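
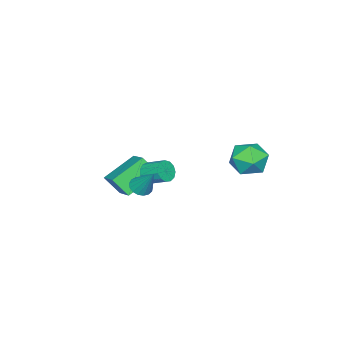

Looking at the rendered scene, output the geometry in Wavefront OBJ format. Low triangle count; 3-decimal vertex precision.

v -2.961 3.373 -4.179
v -2.36 3.207 -3.345
v -3.78 1.933 -3.875
v -3.179 1.767 -3.041
v -3.876 2.54 -3.035
v -3.37 3.431 -3.223
v -2.77 1.709 -3.997
v -2.264 2.6 -4.185
v -2.242 2.179 -3.233
v -2.926 2.693 -2.638
v -3.214 2.447 -4.582
v -3.898 2.961 -3.987
v 1.27 -2.44 -4.206
v -0.214 -1.806 -3.344
v 1.072 -1.718 -5.078
v -0.412 -1.083 -4.216
v 2.092 -1.417 -3.544
v 0.608 -0.782 -2.682
v 1.894 -0.694 -4.416
v 0.41 -0.06 -3.554
v 1.102 -0.137 -3.199
v 1.489 -0.345 -2.805
v 1.504 0.589 -2.327
v 1.118 0.797 -2.721
v 1.668 -0.22 -3.055
v 1.684 0.714 -2.577
v 1.668 -0.069 -3.351
v 1.684 0.866 -2.873
v 1.489 0.061 -3.599
v 1.504 0.995 -3.121
v 1.186 0.128 -3.72
v 1.202 1.062 -3.241
v 0.857 0.11 -3.675
v 0.873 1.045 -3.197
v 0.606 0.014 -3.48
v 0.621 0.949 -3.002
v 0.512 -0.13 -3.195
v 0.528 0.805 -2.717
v 0.606 -0.276 -2.912
v 0.621 0.659 -2.434
v 0.857 -0.379 -2.72
v 0.873 0.556 -2.241
v 1.186 -0.404 -2.68
v 1.202 0.53 -2.202
v 3.043 0.718 -2.655
v 3.337 0.305 -2.441
v 3.317 1.542 -1.445
v 3.514 0.445 -2.576
v 3.584 0.647 -2.729
v 3.529 0.866 -2.866
v 3.363 1.05 -2.954
v 3.124 1.158 -2.974
v 2.867 1.166 -2.921
v 2.649 1.07 -2.807
v 2.522 0.894 -2.658
v 2.515 0.678 -2.508
v 2.628 0.47 -2.393
v 2.837 0.319 -2.337
v 3.092 0.26 -2.354
f 1 12 6
f 1 6 2
f 1 2 8
f 1 8 11
f 1 11 12
f 2 6 10
f 6 12 5
f 12 11 3
f 11 8 7
f 8 2 9
f 4 10 5
f 4 5 3
f 4 3 7
f 4 7 9
f 4 9 10
f 5 10 6
f 3 5 12
f 7 3 11
f 9 7 8
f 10 9 2
f 14 16 13
f 17 14 13
f 13 16 15
f 15 17 13
f 14 20 16
f 18 14 17
f 18 20 14
f 16 20 15
f 19 17 15
f 15 20 19
f 19 18 17
f 20 18 19
f 22 21 25
f 22 25 23
f 23 25 26
f 23 26 24
f 25 21 27
f 25 27 26
f 26 27 28
f 26 28 24
f 27 21 29
f 27 29 28
f 28 29 30
f 28 30 24
f 29 21 31
f 29 31 30
f 30 31 32
f 30 32 24
f 31 21 33
f 31 33 32
f 32 33 34
f 32 34 24
f 33 21 35
f 33 35 34
f 34 35 36
f 34 36 24
f 35 21 37
f 35 37 36
f 36 37 38
f 36 38 24
f 37 21 39
f 37 39 38
f 38 39 40
f 38 40 24
f 39 21 41
f 39 41 40
f 40 41 42
f 40 42 24
f 41 21 43
f 41 43 42
f 42 43 44
f 42 44 24
f 43 21 22
f 43 22 44
f 44 22 23
f 44 23 24
f 46 45 48
f 46 48 47
f 48 45 49
f 48 49 47
f 49 45 50
f 49 50 47
f 50 45 51
f 50 51 47
f 51 45 52
f 51 52 47
f 52 45 53
f 52 53 47
f 53 45 54
f 53 54 47
f 54 45 55
f 54 55 47
f 55 45 56
f 55 56 47
f 56 45 57
f 56 57 47
f 57 45 58
f 57 58 47
f 58 45 59
f 58 59 47
f 59 45 46
f 59 46 47



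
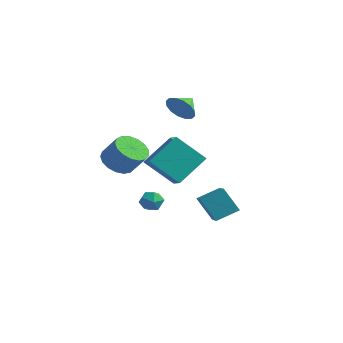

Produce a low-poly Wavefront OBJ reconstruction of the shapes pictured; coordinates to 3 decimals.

v -2.508 -3.794 0.729
v -1.953 -3.164 0.185
v -0.998 -3.036 1.307
v -1.552 -3.666 1.851
v -2.261 -2.877 0.414
v -1.305 -2.75 1.537
v -2.625 -2.801 0.715
v -1.669 -2.673 1.838
v -2.962 -2.952 1.019
v -2.006 -2.824 2.142
v -3.195 -3.296 1.257
v -2.239 -3.168 2.38
v -3.271 -3.754 1.374
v -2.315 -3.626 2.496
v -3.172 -4.221 1.343
v -2.216 -4.093 2.465
v -2.921 -4.59 1.171
v -1.965 -4.462 2.293
v -2.575 -4.777 0.898
v -1.619 -4.649 2.02
v -2.214 -4.739 0.586
v -1.258 -4.611 1.709
v -1.92 -4.484 0.307
v -0.964 -4.356 1.429
v -1.761 -4.071 0.124
v -0.805 -3.943 1.247
v -1.773 -3.595 0.08
v -0.817 -3.467 1.203
v -1.939 0.218 3.617
v -1.507 0.613 2.893
v -2.021 1.202 4.103
v -1.975 0.628 2.783
v -2.434 0.534 2.895
v -2.76 0.355 3.201
v -2.866 0.14 3.619
v -2.723 -0.054 4.035
v -2.371 -0.176 4.34
v -1.902 -0.191 4.451
v -1.444 -0.097 4.338
v -1.118 0.082 4.032
v -1.012 0.297 3.615
v -1.155 0.491 3.198
v -1.981 -2.46 0.469
v -1.115 -2.915 0.851
v -1.703 -0.79 1.826
v -0.837 -1.244 2.208
v -0.803 -1.456 -1.008
v 0.063 -1.91 -0.626
v -0.525 0.215 0.349
v 0.341 -0.24 0.731
v -1.462 -2.556 -2.034
v -0.975 -2.347 -1.54
v -0.865 -3.553 -2.2
v -0.378 -3.344 -1.706
v -1.051 -3.518 -1.5
v -1.42 -2.901 -1.397
v -0.42 -2.999 -2.343
v -0.789 -2.382 -2.24
v -0.33 -2.62 -1.73
v -0.721 -2.941 -1.21
v -1.119 -2.959 -2.53
v -1.51 -3.28 -2.01
v 1.252 -0.471 -3.375
v 0.375 -0.741 -2.015
v -0.286 0.894 -4.096
v -1.163 0.625 -2.737
v 1.903 0.595 -2.743
v 1.026 0.326 -1.384
v 0.365 1.961 -3.465
v -0.512 1.691 -2.105
f 2 1 5
f 2 5 3
f 3 5 6
f 3 6 4
f 5 1 7
f 5 7 6
f 6 7 8
f 6 8 4
f 7 1 9
f 7 9 8
f 8 9 10
f 8 10 4
f 9 1 11
f 9 11 10
f 10 11 12
f 10 12 4
f 11 1 13
f 11 13 12
f 12 13 14
f 12 14 4
f 13 1 15
f 13 15 14
f 14 15 16
f 14 16 4
f 15 1 17
f 15 17 16
f 16 17 18
f 16 18 4
f 17 1 19
f 17 19 18
f 18 19 20
f 18 20 4
f 19 1 21
f 19 21 20
f 20 21 22
f 20 22 4
f 21 1 23
f 21 23 22
f 22 23 24
f 22 24 4
f 23 1 25
f 23 25 24
f 24 25 26
f 24 26 4
f 25 1 27
f 25 27 26
f 26 27 28
f 26 28 4
f 27 1 2
f 27 2 28
f 28 2 3
f 28 3 4
f 30 29 32
f 30 32 31
f 32 29 33
f 32 33 31
f 33 29 34
f 33 34 31
f 34 29 35
f 34 35 31
f 35 29 36
f 35 36 31
f 36 29 37
f 36 37 31
f 37 29 38
f 37 38 31
f 38 29 39
f 38 39 31
f 39 29 40
f 39 40 31
f 40 29 41
f 40 41 31
f 41 29 42
f 41 42 31
f 42 29 30
f 42 30 31
f 44 46 43
f 47 44 43
f 43 46 45
f 45 47 43
f 44 50 46
f 48 44 47
f 48 50 44
f 46 50 45
f 49 47 45
f 45 50 49
f 49 48 47
f 50 48 49
f 51 62 56
f 51 56 52
f 51 52 58
f 51 58 61
f 51 61 62
f 52 56 60
f 56 62 55
f 62 61 53
f 61 58 57
f 58 52 59
f 54 60 55
f 54 55 53
f 54 53 57
f 54 57 59
f 54 59 60
f 55 60 56
f 53 55 62
f 57 53 61
f 59 57 58
f 60 59 52
f 64 66 63
f 67 64 63
f 63 66 65
f 65 67 63
f 64 70 66
f 68 64 67
f 68 70 64
f 66 70 65
f 69 67 65
f 65 70 69
f 69 68 67
f 70 68 69



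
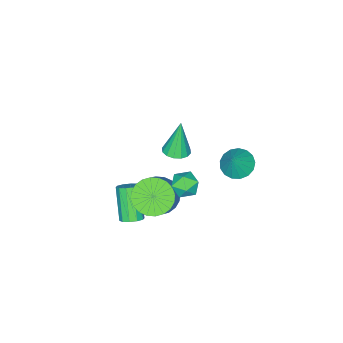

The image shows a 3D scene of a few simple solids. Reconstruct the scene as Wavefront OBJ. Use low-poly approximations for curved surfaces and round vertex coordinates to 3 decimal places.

v -3.531 3.58 -1.333
v -2.789 3.4 -1.771
v -2.789 3.8 -0.167
v -2.837 3.816 -1.82
v -3.043 4.178 -1.756
v -3.361 4.403 -1.596
v -3.718 4.439 -1.376
v -4.032 4.279 -1.146
v -4.232 3.958 -0.959
v -4.271 3.551 -0.857
v -4.14 3.151 -0.865
v -3.87 2.849 -0.98
v -3.522 2.714 -1.176
v -3.177 2.778 -1.408
v -2.912 3.026 -1.623
v 0.709 2.231 -1.385
v 1.429 2.483 -2.106
v 2.412 3.021 -0.936
v 1.691 2.769 -0.215
v 1.213 2.831 -2.084
v 2.196 3.369 -0.914
v 0.92 3.087 -1.956
v 1.903 3.625 -0.786
v 0.595 3.212 -1.74
v 1.577 3.75 -0.57
v 0.287 3.189 -1.471
v 1.27 3.727 -0.301
v 0.043 3.019 -1.189
v 1.026 3.557 -0.019
v -0.099 2.73 -0.936
v 0.884 3.268 0.234
v -0.118 2.364 -0.752
v 0.865 2.902 0.418
v -0.012 1.979 -0.664
v 0.971 2.517 0.506
v 0.204 1.631 -0.686
v 1.187 2.169 0.484
v 0.497 1.375 -0.814
v 1.48 1.913 0.356
v 0.823 1.25 -1.03
v 1.805 1.788 0.14
v 1.13 1.273 -1.299
v 2.113 1.811 -0.129
v 1.374 1.443 -1.581
v 2.357 1.981 -0.411
v 1.516 1.732 -1.834
v 2.499 2.27 -0.664
v 1.535 2.098 -2.018
v 2.518 2.636 -0.848
v 1.049 0.81 -4.199
v 1.521 0.424 -4.192
v 0.764 -0.475 -2.674
v 0.291 -0.09 -2.681
v 1.608 0.719 -3.973
v 0.851 -0.18 -2.456
v 1.481 1.049 -3.841
v 0.724 0.149 -2.324
v 1.189 1.287 -3.846
v 0.432 0.387 -2.328
v 0.843 1.343 -3.985
v 0.086 0.443 -2.467
v 0.576 1.195 -4.206
v -0.181 0.296 -2.688
v 0.489 0.9 -4.424
v -0.268 0.001 -2.907
v 0.616 0.571 -4.556
v -0.141 -0.329 -3.039
v 0.908 0.333 -4.552
v 0.151 -0.567 -3.034
v 1.254 0.277 -4.413
v 0.497 -0.623 -2.895
v -0.36 2.436 1.557
v 0.317 2.427 1.686
v -0.72 2.404 3.443
v 0.23 2.773 1.675
v -0.016 3.029 1.633
v -0.354 3.126 1.57
v -0.694 3.038 1.504
v -0.944 2.788 1.452
v -1.038 2.445 1.428
v -0.951 2.099 1.439
v -0.705 1.843 1.481
v -0.367 1.746 1.544
v -0.027 1.834 1.61
v 0.223 2.083 1.662
v 0.713 4.554 0.463
v 1.191 4.387 1.054
v 0.229 3.393 0.526
v 0.707 3.226 1.117
v 0.127 3.734 1.218
v 0.425 4.452 1.179
v 0.995 3.328 0.401
v 1.293 4.046 0.362
v 1.365 3.63 1.015
v 0.829 3.88 1.52
v 0.591 3.9 0.06
v 0.055 4.15 0.565
f 2 1 4
f 2 4 3
f 4 1 5
f 4 5 3
f 5 1 6
f 5 6 3
f 6 1 7
f 6 7 3
f 7 1 8
f 7 8 3
f 8 1 9
f 8 9 3
f 9 1 10
f 9 10 3
f 10 1 11
f 10 11 3
f 11 1 12
f 11 12 3
f 12 1 13
f 12 13 3
f 13 1 14
f 13 14 3
f 14 1 15
f 14 15 3
f 15 1 2
f 15 2 3
f 17 16 20
f 17 20 18
f 18 20 21
f 18 21 19
f 20 16 22
f 20 22 21
f 21 22 23
f 21 23 19
f 22 16 24
f 22 24 23
f 23 24 25
f 23 25 19
f 24 16 26
f 24 26 25
f 25 26 27
f 25 27 19
f 26 16 28
f 26 28 27
f 27 28 29
f 27 29 19
f 28 16 30
f 28 30 29
f 29 30 31
f 29 31 19
f 30 16 32
f 30 32 31
f 31 32 33
f 31 33 19
f 32 16 34
f 32 34 33
f 33 34 35
f 33 35 19
f 34 16 36
f 34 36 35
f 35 36 37
f 35 37 19
f 36 16 38
f 36 38 37
f 37 38 39
f 37 39 19
f 38 16 40
f 38 40 39
f 39 40 41
f 39 41 19
f 40 16 42
f 40 42 41
f 41 42 43
f 41 43 19
f 42 16 44
f 42 44 43
f 43 44 45
f 43 45 19
f 44 16 46
f 44 46 45
f 45 46 47
f 45 47 19
f 46 16 48
f 46 48 47
f 47 48 49
f 47 49 19
f 48 16 17
f 48 17 49
f 49 17 18
f 49 18 19
f 51 50 54
f 51 54 52
f 52 54 55
f 52 55 53
f 54 50 56
f 54 56 55
f 55 56 57
f 55 57 53
f 56 50 58
f 56 58 57
f 57 58 59
f 57 59 53
f 58 50 60
f 58 60 59
f 59 60 61
f 59 61 53
f 60 50 62
f 60 62 61
f 61 62 63
f 61 63 53
f 62 50 64
f 62 64 63
f 63 64 65
f 63 65 53
f 64 50 66
f 64 66 65
f 65 66 67
f 65 67 53
f 66 50 68
f 66 68 67
f 67 68 69
f 67 69 53
f 68 50 70
f 68 70 69
f 69 70 71
f 69 71 53
f 70 50 51
f 70 51 71
f 71 51 52
f 71 52 53
f 73 72 75
f 73 75 74
f 75 72 76
f 75 76 74
f 76 72 77
f 76 77 74
f 77 72 78
f 77 78 74
f 78 72 79
f 78 79 74
f 79 72 80
f 79 80 74
f 80 72 81
f 80 81 74
f 81 72 82
f 81 82 74
f 82 72 83
f 82 83 74
f 83 72 84
f 83 84 74
f 84 72 85
f 84 85 74
f 85 72 73
f 85 73 74
f 86 97 91
f 86 91 87
f 86 87 93
f 86 93 96
f 86 96 97
f 87 91 95
f 91 97 90
f 97 96 88
f 96 93 92
f 93 87 94
f 89 95 90
f 89 90 88
f 89 88 92
f 89 92 94
f 89 94 95
f 90 95 91
f 88 90 97
f 92 88 96
f 94 92 93
f 95 94 87



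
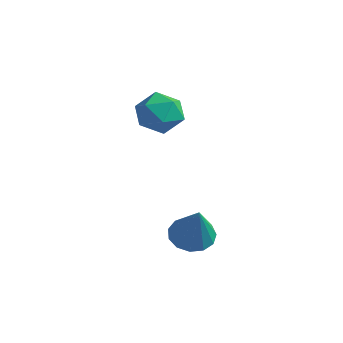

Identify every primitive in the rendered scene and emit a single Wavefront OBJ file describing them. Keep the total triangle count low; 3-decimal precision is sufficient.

v -2.156 2.98 1.199
v -1.23 2.623 1.729
v -3.15 1.757 2.111
v -2.224 1.4 2.641
v -2.641 2.422 2.862
v -2.026 3.177 2.299
v -2.354 1.203 1.541
v -1.739 1.958 0.978
v -1.352 1.525 1.941
v -1.53 2.278 2.757
v -2.85 2.102 1.083
v -3.028 2.855 1.899
v 2.429 -0.793 -1.845
v 3.213 -0.997 -2.301
v 3.351 -1.387 0.005
v 3.251 -0.494 -2.159
v 3.029 -0.086 -1.917
v 2.615 0.097 -1.652
v 2.143 -0.002 -1.448
v 1.761 -0.353 -1.37
v 1.592 -0.843 -1.443
v 1.688 -1.318 -1.643
v 2.019 -1.626 -1.907
v 2.481 -1.67 -2.152
v 2.926 -1.435 -2.298
f 1 12 6
f 1 6 2
f 1 2 8
f 1 8 11
f 1 11 12
f 2 6 10
f 6 12 5
f 12 11 3
f 11 8 7
f 8 2 9
f 4 10 5
f 4 5 3
f 4 3 7
f 4 7 9
f 4 9 10
f 5 10 6
f 3 5 12
f 7 3 11
f 9 7 8
f 10 9 2
f 14 13 16
f 14 16 15
f 16 13 17
f 16 17 15
f 17 13 18
f 17 18 15
f 18 13 19
f 18 19 15
f 19 13 20
f 19 20 15
f 20 13 21
f 20 21 15
f 21 13 22
f 21 22 15
f 22 13 23
f 22 23 15
f 23 13 24
f 23 24 15
f 24 13 25
f 24 25 15
f 25 13 14
f 25 14 15



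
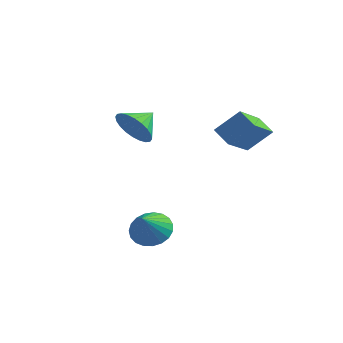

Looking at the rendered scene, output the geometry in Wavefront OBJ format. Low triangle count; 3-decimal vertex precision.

v 3.015 2.364 -1.071
v 2.978 0.675 -0
v 2.269 2.673 -0.609
v 2.233 0.984 0.462
v 3.827 2.936 -0.142
v 3.791 1.247 0.929
v 3.082 3.245 0.32
v 3.045 1.556 1.391
v -0.752 0.082 0.313
v -0.455 -0.373 1.068
v -0.428 1.078 0.787
v -0.155 -0.373 0.863
v 0.053 -0.304 0.575
v 0.139 -0.176 0.246
v 0.09 -0.008 -0.072
v -0.088 0.172 -0.332
v -0.367 0.339 -0.493
v -0.704 0.467 -0.532
v -1.049 0.536 -0.441
v -1.348 0.536 -0.237
v -1.557 0.467 0.052
v -1.643 0.339 0.381
v -1.593 0.172 0.699
v -1.415 -0.009 0.958
v -1.137 -0.176 1.12
v -0.799 -0.304 1.158
v 1.234 -2.29 -3.602
v 1.962 -1.915 -3.338
v 1.306 -3.15 -2.578
v 1.714 -1.727 -3.163
v 1.383 -1.636 -3.063
v 1.026 -1.658 -3.057
v 0.705 -1.789 -3.145
v 0.476 -2.007 -3.312
v 0.378 -2.274 -3.529
v 0.428 -2.543 -3.759
v 0.617 -2.768 -3.962
v 0.913 -2.911 -4.102
v 1.265 -2.947 -4.156
v 1.612 -2.868 -4.115
v 1.893 -2.69 -3.984
v 2.06 -2.442 -3.788
v 2.085 -2.168 -3.559
f 2 4 1
f 5 2 1
f 1 4 3
f 3 5 1
f 2 8 4
f 6 2 5
f 6 8 2
f 4 8 3
f 7 5 3
f 3 8 7
f 7 6 5
f 8 6 7
f 10 9 12
f 10 12 11
f 12 9 13
f 12 13 11
f 13 9 14
f 13 14 11
f 14 9 15
f 14 15 11
f 15 9 16
f 15 16 11
f 16 9 17
f 16 17 11
f 17 9 18
f 17 18 11
f 18 9 19
f 18 19 11
f 19 9 20
f 19 20 11
f 20 9 21
f 20 21 11
f 21 9 22
f 21 22 11
f 22 9 23
f 22 23 11
f 23 9 24
f 23 24 11
f 24 9 25
f 24 25 11
f 25 9 26
f 25 26 11
f 26 9 10
f 26 10 11
f 28 27 30
f 28 30 29
f 30 27 31
f 30 31 29
f 31 27 32
f 31 32 29
f 32 27 33
f 32 33 29
f 33 27 34
f 33 34 29
f 34 27 35
f 34 35 29
f 35 27 36
f 35 36 29
f 36 27 37
f 36 37 29
f 37 27 38
f 37 38 29
f 38 27 39
f 38 39 29
f 39 27 40
f 39 40 29
f 40 27 41
f 40 41 29
f 41 27 42
f 41 42 29
f 42 27 43
f 42 43 29
f 43 27 28
f 43 28 29



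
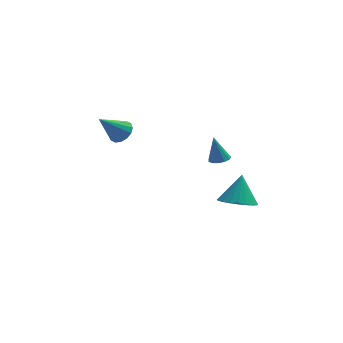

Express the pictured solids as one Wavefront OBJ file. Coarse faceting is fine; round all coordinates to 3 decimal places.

v 1.437 -3.16 2.514
v 2.319 -3.29 2.387
v 1.723 -2.46 3.786
v 2.271 -2.98 2.228
v 2.097 -2.699 2.112
v 1.822 -2.487 2.057
v 1.489 -2.378 2.072
v 1.148 -2.388 2.154
v 0.85 -2.515 2.291
v 0.643 -2.741 2.462
v 0.556 -3.03 2.64
v 0.603 -3.34 2.8
v 0.777 -3.622 2.916
v 1.052 -3.833 2.971
v 1.386 -3.942 2.956
v 1.727 -3.932 2.874
v 2.024 -3.805 2.737
v 2.232 -3.579 2.566
v -3.119 2.879 3.314
v -2.643 3.019 3.764
v -4.141 2.461 4.526
v -2.815 3.317 3.721
v -3.07 3.497 3.569
v -3.337 3.512 3.348
v -3.546 3.357 3.119
v -3.641 3.075 2.942
v -3.596 2.74 2.864
v -3.423 2.442 2.907
v -3.169 2.262 3.059
v -2.901 2.247 3.279
v -2.692 2.401 3.509
v -2.597 2.684 3.686
v 1.39 2.428 1.44
v 1.917 2.39 1.552
v 1.13 2.692 2.76
v 1.865 2.682 1.483
v 1.662 2.893 1.401
v 1.372 2.957 1.331
v 1.089 2.853 1.296
v 0.901 2.614 1.307
v 0.868 2.316 1.36
v 1.001 2.054 1.439
v 1.258 1.911 1.518
v 1.556 1.932 1.572
v 1.802 2.111 1.585
f 2 1 4
f 2 4 3
f 4 1 5
f 4 5 3
f 5 1 6
f 5 6 3
f 6 1 7
f 6 7 3
f 7 1 8
f 7 8 3
f 8 1 9
f 8 9 3
f 9 1 10
f 9 10 3
f 10 1 11
f 10 11 3
f 11 1 12
f 11 12 3
f 12 1 13
f 12 13 3
f 13 1 14
f 13 14 3
f 14 1 15
f 14 15 3
f 15 1 16
f 15 16 3
f 16 1 17
f 16 17 3
f 17 1 18
f 17 18 3
f 18 1 2
f 18 2 3
f 20 19 22
f 20 22 21
f 22 19 23
f 22 23 21
f 23 19 24
f 23 24 21
f 24 19 25
f 24 25 21
f 25 19 26
f 25 26 21
f 26 19 27
f 26 27 21
f 27 19 28
f 27 28 21
f 28 19 29
f 28 29 21
f 29 19 30
f 29 30 21
f 30 19 31
f 30 31 21
f 31 19 32
f 31 32 21
f 32 19 20
f 32 20 21
f 34 33 36
f 34 36 35
f 36 33 37
f 36 37 35
f 37 33 38
f 37 38 35
f 38 33 39
f 38 39 35
f 39 33 40
f 39 40 35
f 40 33 41
f 40 41 35
f 41 33 42
f 41 42 35
f 42 33 43
f 42 43 35
f 43 33 44
f 43 44 35
f 44 33 45
f 44 45 35
f 45 33 34
f 45 34 35



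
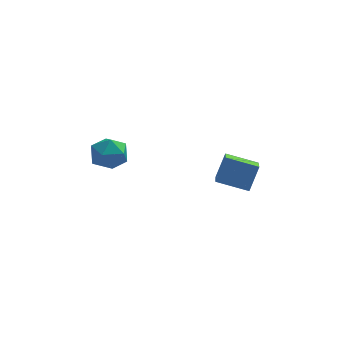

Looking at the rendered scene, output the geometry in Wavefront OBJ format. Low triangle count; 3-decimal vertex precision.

v 1.357 -1.528 -0.922
v 1.766 -1.035 0.046
v 1.484 -0.245 -1.629
v 1.893 0.247 -0.661
v 2.587 -1.847 -1.279
v 2.996 -1.355 -0.311
v 2.714 -0.565 -1.986
v 3.123 -0.072 -1.018
v -2.591 1.049 -0.154
v -1.848 0.682 -0.212
v -3.152 0.018 -0.808
v -2.409 -0.349 -0.866
v -2.782 -0.281 -0.127
v -2.435 0.356 0.277
v -2.565 0.344 -1.297
v -2.218 0.981 -0.893
v -1.832 0.246 -0.919
v -1.966 -0.14 -0.195
v -3.034 0.84 -0.825
v -3.168 0.454 -0.101
f 2 4 1
f 5 2 1
f 1 4 3
f 3 5 1
f 2 8 4
f 6 2 5
f 6 8 2
f 4 8 3
f 7 5 3
f 3 8 7
f 7 6 5
f 8 6 7
f 9 20 14
f 9 14 10
f 9 10 16
f 9 16 19
f 9 19 20
f 10 14 18
f 14 20 13
f 20 19 11
f 19 16 15
f 16 10 17
f 12 18 13
f 12 13 11
f 12 11 15
f 12 15 17
f 12 17 18
f 13 18 14
f 11 13 20
f 15 11 19
f 17 15 16
f 18 17 10



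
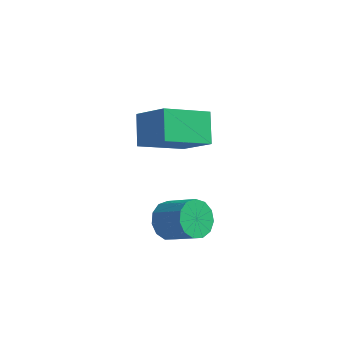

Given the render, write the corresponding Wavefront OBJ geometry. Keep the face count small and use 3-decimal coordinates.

v -3.88 -3.221 0.436
v -4.392 -2.217 1.38
v -2.647 -1.714 -0.499
v -3.158 -0.71 0.445
v -2.542 -3.61 1.575
v -3.053 -2.606 2.519
v -1.308 -2.103 0.64
v -1.82 -1.099 1.584
v -2.34 -3.715 -3.136
v -1.895 -3.134 -3.625
v -0.614 -3.384 -2.752
v -1.06 -3.965 -2.264
v -2.098 -2.877 -3.253
v -0.817 -3.127 -2.38
v -2.378 -2.886 -2.844
v -1.097 -3.136 -1.971
v -2.647 -3.158 -2.528
v -1.366 -3.408 -1.655
v -2.818 -3.607 -2.405
v -1.537 -3.857 -1.532
v -2.837 -4.09 -2.515
v -1.557 -4.34 -1.642
v -2.699 -4.454 -2.822
v -1.418 -4.704 -1.949
v -2.447 -4.584 -3.228
v -1.166 -4.834 -2.356
v -2.161 -4.437 -3.606
v -0.88 -4.687 -2.733
v -1.932 -4.062 -3.835
v -0.651 -4.311 -2.962
v -1.833 -3.576 -3.842
v -0.552 -3.826 -2.969
f 2 4 1
f 5 2 1
f 1 4 3
f 3 5 1
f 2 8 4
f 6 2 5
f 6 8 2
f 4 8 3
f 7 5 3
f 3 8 7
f 7 6 5
f 8 6 7
f 10 9 13
f 10 13 11
f 11 13 14
f 11 14 12
f 13 9 15
f 13 15 14
f 14 15 16
f 14 16 12
f 15 9 17
f 15 17 16
f 16 17 18
f 16 18 12
f 17 9 19
f 17 19 18
f 18 19 20
f 18 20 12
f 19 9 21
f 19 21 20
f 20 21 22
f 20 22 12
f 21 9 23
f 21 23 22
f 22 23 24
f 22 24 12
f 23 9 25
f 23 25 24
f 24 25 26
f 24 26 12
f 25 9 27
f 25 27 26
f 26 27 28
f 26 28 12
f 27 9 29
f 27 29 28
f 28 29 30
f 28 30 12
f 29 9 31
f 29 31 30
f 30 31 32
f 30 32 12
f 31 9 10
f 31 10 32
f 32 10 11
f 32 11 12



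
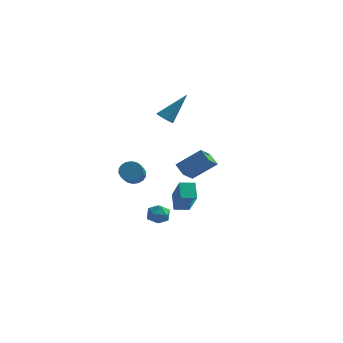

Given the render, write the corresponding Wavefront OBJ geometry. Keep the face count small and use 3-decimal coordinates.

v 1.114 -1.218 1.524
v 2.384 -0.711 2.584
v 1.322 -0.194 0.785
v 2.591 0.313 1.846
v 1.689 -1.673 1.054
v 2.958 -1.166 2.115
v 1.896 -0.649 0.316
v 3.166 -0.142 1.376
v 0.377 -1.196 -2.412
v 0.871 -1.723 -2.551
v -0.211 -1.937 -1.689
v 0.283 -2.464 -1.828
v 0.478 -1.872 -1.437
v 0.841 -1.414 -1.884
v -0.181 -2.246 -2.356
v 0.182 -1.788 -2.803
v 0.526 -2.373 -2.516
v 0.933 -2.141 -1.949
v -0.273 -1.519 -2.291
v 0.134 -1.287 -1.724
v -1.069 3.523 2.838
v -0.573 3.498 2.538
v -0.031 4.417 4.482
v -0.73 3.812 2.467
v -1.017 4.016 2.537
v -1.323 4.031 2.722
v -1.533 3.852 2.952
v -1.565 3.547 3.138
v -1.407 3.233 3.209
v -1.121 3.03 3.139
v -0.814 3.015 2.954
v -0.605 3.194 2.724
v -0.509 -3.364 1.507
v 0.141 -3.325 1.399
v 0.319 -4.317 2.104
v -0.331 -4.356 2.213
v 0.105 -3.16 1.639
v 0.282 -4.152 2.345
v -0.053 -3.036 1.854
v 0.125 -4.028 2.559
v -0.301 -2.977 1.999
v -0.123 -3.968 2.705
v -0.59 -2.994 2.048
v -0.413 -3.986 2.753
v -0.863 -3.085 1.989
v -0.686 -4.076 2.694
v -1.066 -3.231 1.835
v -0.889 -4.222 2.54
v -1.159 -3.403 1.616
v -0.981 -4.395 2.321
v -1.122 -3.568 1.375
v -0.945 -4.56 2.081
v -0.965 -3.692 1.161
v -0.787 -4.684 1.866
v -0.717 -3.752 1.015
v -0.539 -4.743 1.721
v -0.427 -3.734 0.967
v -0.25 -4.726 1.672
v -0.154 -3.644 1.026
v 0.023 -4.635 1.731
v 0.049 -3.498 1.18
v 0.226 -4.489 1.885
v 1.589 -1.728 -0.709
v 1.231 -0.921 0.028
v 0.835 -0.688 -2.215
v 0.476 0.119 -1.479
v 2.364 -1.299 -0.801
v 2.005 -0.492 -0.065
v 1.609 -0.259 -2.308
v 1.251 0.548 -1.571
f 2 4 1
f 5 2 1
f 1 4 3
f 3 5 1
f 2 8 4
f 6 2 5
f 6 8 2
f 4 8 3
f 7 5 3
f 3 8 7
f 7 6 5
f 8 6 7
f 9 20 14
f 9 14 10
f 9 10 16
f 9 16 19
f 9 19 20
f 10 14 18
f 14 20 13
f 20 19 11
f 19 16 15
f 16 10 17
f 12 18 13
f 12 13 11
f 12 11 15
f 12 15 17
f 12 17 18
f 13 18 14
f 11 13 20
f 15 11 19
f 17 15 16
f 18 17 10
f 22 21 24
f 22 24 23
f 24 21 25
f 24 25 23
f 25 21 26
f 25 26 23
f 26 21 27
f 26 27 23
f 27 21 28
f 27 28 23
f 28 21 29
f 28 29 23
f 29 21 30
f 29 30 23
f 30 21 31
f 30 31 23
f 31 21 32
f 31 32 23
f 32 21 22
f 32 22 23
f 34 33 37
f 34 37 35
f 35 37 38
f 35 38 36
f 37 33 39
f 37 39 38
f 38 39 40
f 38 40 36
f 39 33 41
f 39 41 40
f 40 41 42
f 40 42 36
f 41 33 43
f 41 43 42
f 42 43 44
f 42 44 36
f 43 33 45
f 43 45 44
f 44 45 46
f 44 46 36
f 45 33 47
f 45 47 46
f 46 47 48
f 46 48 36
f 47 33 49
f 47 49 48
f 48 49 50
f 48 50 36
f 49 33 51
f 49 51 50
f 50 51 52
f 50 52 36
f 51 33 53
f 51 53 52
f 52 53 54
f 52 54 36
f 53 33 55
f 53 55 54
f 54 55 56
f 54 56 36
f 55 33 57
f 55 57 56
f 56 57 58
f 56 58 36
f 57 33 59
f 57 59 58
f 58 59 60
f 58 60 36
f 59 33 61
f 59 61 60
f 60 61 62
f 60 62 36
f 61 33 34
f 61 34 62
f 62 34 35
f 62 35 36
f 64 66 63
f 67 64 63
f 63 66 65
f 65 67 63
f 64 70 66
f 68 64 67
f 68 70 64
f 66 70 65
f 69 67 65
f 65 70 69
f 69 68 67
f 70 68 69



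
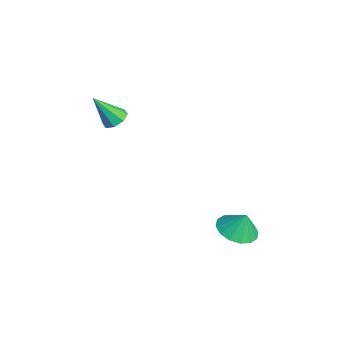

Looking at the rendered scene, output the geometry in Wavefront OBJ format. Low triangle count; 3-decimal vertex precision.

v -2.476 -2.384 0.998
v -2.175 -2.9 0.696
v -2.664 -3.336 2.442
v -1.843 -2.595 0.941
v -1.883 -2.166 1.219
v -2.27 -1.864 1.367
v -2.778 -1.867 1.3
v -3.11 -2.173 1.055
v -3.07 -2.602 0.777
v -2.683 -2.903 0.629
v 3.231 1.522 -3.013
v 3.807 2.245 -3.366
v 3.449 1.858 -1.967
v 3.339 2.451 -3.335
v 2.842 2.409 -3.218
v 2.449 2.128 -3.045
v 2.266 1.686 -2.864
v 2.341 1.199 -2.723
v 2.655 0.798 -2.659
v 3.122 0.592 -2.691
v 3.619 0.634 -2.808
v 4.012 0.915 -2.98
v 4.196 1.358 -3.161
v 4.121 1.844 -3.303
f 2 1 4
f 2 4 3
f 4 1 5
f 4 5 3
f 5 1 6
f 5 6 3
f 6 1 7
f 6 7 3
f 7 1 8
f 7 8 3
f 8 1 9
f 8 9 3
f 9 1 10
f 9 10 3
f 10 1 2
f 10 2 3
f 12 11 14
f 12 14 13
f 14 11 15
f 14 15 13
f 15 11 16
f 15 16 13
f 16 11 17
f 16 17 13
f 17 11 18
f 17 18 13
f 18 11 19
f 18 19 13
f 19 11 20
f 19 20 13
f 20 11 21
f 20 21 13
f 21 11 22
f 21 22 13
f 22 11 23
f 22 23 13
f 23 11 24
f 23 24 13
f 24 11 12
f 24 12 13



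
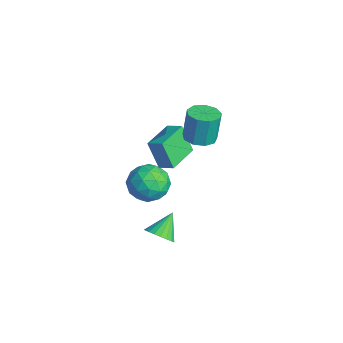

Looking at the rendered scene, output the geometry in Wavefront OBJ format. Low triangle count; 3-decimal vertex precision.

v -0.079 2.099 -2.428
v 1.048 2.325 -2.222
v 0.392 1.195 -4.018
v 1.519 1.421 -3.812
v 0.94 0.672 -3.13
v 0.649 1.231 -2.147
v 0.791 2.289 -4.093
v 0.5 2.848 -3.11
v 1.585 2.443 -3.251
v 1.677 1.443 -2.656
v -0.237 2.077 -3.584
v -0.145 1.077 -2.989
v 0.443 2.291 -2.186
v 0.997 1.229 -4.054
v 0.657 0.789 -3.653
v 1.319 0.921 -3.532
v 0.209 1.648 -2.141
v 0.871 1.781 -2.02
v 0.807 0.809 -2.554
v 0.569 1.739 -4.22
v 1.231 1.872 -4.099
v 0.121 2.599 -2.708
v 0.783 2.731 -2.587
v 0.633 2.711 -3.686
v 1.421 2.493 -2.67
v 1.698 1.962 -3.604
v 1.271 2.472 -3.769
v 1.099 2.801 -3.192
v 1.475 1.906 -2.32
v 1.752 1.375 -3.254
v 1.412 0.934 -2.853
v 1.241 1.262 -2.275
v 1.791 1.975 -2.925
v -0.312 2.145 -2.986
v -0.035 1.614 -3.92
v 0.199 2.258 -3.965
v 0.028 2.586 -3.387
v -0.258 1.558 -2.636
v 0.019 1.027 -3.57
v 0.341 0.719 -3.048
v 0.169 1.048 -2.471
v -0.351 1.545 -3.315
v 3.745 1.19 -4.4
v 4.343 1.723 -4.52
v 3.095 2.13 -3.46
v 4.123 1.81 -4.759
v 3.837 1.79 -4.936
v 3.535 1.666 -5.021
v 3.27 1.46 -4.998
v 3.087 1.207 -4.872
v 3.017 0.951 -4.664
v 3.074 0.737 -4.411
v 3.246 0.601 -4.156
v 3.505 0.566 -3.943
v 3.805 0.64 -3.809
v 4.095 0.809 -3.777
v 4.324 1.043 -3.853
v 4.453 1.303 -4.024
v 4.46 1.544 -4.26
v 2.41 3.768 1.248
v 3.098 4.249 1.221
v 2.978 4.513 2.865
v 2.29 4.032 2.892
v 2.63 4.571 1.135
v 2.51 4.835 2.779
v 2.059 4.517 1.102
v 1.939 4.781 2.746
v 1.652 4.112 1.137
v 1.532 4.377 2.781
v 1.6 3.547 1.224
v 1.48 3.811 2.868
v 1.927 3.085 1.322
v 1.806 3.349 2.967
v 2.48 2.942 1.386
v 2.359 3.207 3.03
v 3 3.186 1.385
v 2.88 3.45 3.029
v 3.245 3.702 1.32
v 3.124 3.966 2.964
v 1.54 2.014 -1.269
v 1.003 1.634 0.276
v 0.415 3.458 -1.305
v -0.122 3.077 0.241
v 2.182 2.523 -0.921
v 1.645 2.142 0.625
v 1.057 3.966 -0.956
v 0.52 3.586 0.589
f 1 38 17
f 38 12 41
f 17 41 6
f 38 41 17
f 1 17 13
f 17 6 18
f 13 18 2
f 17 18 13
f 1 13 22
f 13 2 23
f 22 23 8
f 13 23 22
f 1 22 34
f 22 8 37
f 34 37 11
f 22 37 34
f 1 34 38
f 34 11 42
f 38 42 12
f 34 42 38
f 2 18 29
f 18 6 32
f 29 32 10
f 18 32 29
f 6 41 19
f 41 12 40
f 19 40 5
f 41 40 19
f 12 42 39
f 42 11 35
f 39 35 3
f 42 35 39
f 11 37 36
f 37 8 24
f 36 24 7
f 37 24 36
f 8 23 28
f 23 2 25
f 28 25 9
f 23 25 28
f 4 30 16
f 30 10 31
f 16 31 5
f 30 31 16
f 4 16 14
f 16 5 15
f 14 15 3
f 16 15 14
f 4 14 21
f 14 3 20
f 21 20 7
f 14 20 21
f 4 21 26
f 21 7 27
f 26 27 9
f 21 27 26
f 4 26 30
f 26 9 33
f 30 33 10
f 26 33 30
f 5 31 19
f 31 10 32
f 19 32 6
f 31 32 19
f 3 15 39
f 15 5 40
f 39 40 12
f 15 40 39
f 7 20 36
f 20 3 35
f 36 35 11
f 20 35 36
f 9 27 28
f 27 7 24
f 28 24 8
f 27 24 28
f 10 33 29
f 33 9 25
f 29 25 2
f 33 25 29
f 44 43 46
f 44 46 45
f 46 43 47
f 46 47 45
f 47 43 48
f 47 48 45
f 48 43 49
f 48 49 45
f 49 43 50
f 49 50 45
f 50 43 51
f 50 51 45
f 51 43 52
f 51 52 45
f 52 43 53
f 52 53 45
f 53 43 54
f 53 54 45
f 54 43 55
f 54 55 45
f 55 43 56
f 55 56 45
f 56 43 57
f 56 57 45
f 57 43 58
f 57 58 45
f 58 43 59
f 58 59 45
f 59 43 44
f 59 44 45
f 61 60 64
f 61 64 62
f 62 64 65
f 62 65 63
f 64 60 66
f 64 66 65
f 65 66 67
f 65 67 63
f 66 60 68
f 66 68 67
f 67 68 69
f 67 69 63
f 68 60 70
f 68 70 69
f 69 70 71
f 69 71 63
f 70 60 72
f 70 72 71
f 71 72 73
f 71 73 63
f 72 60 74
f 72 74 73
f 73 74 75
f 73 75 63
f 74 60 76
f 74 76 75
f 75 76 77
f 75 77 63
f 76 60 78
f 76 78 77
f 77 78 79
f 77 79 63
f 78 60 61
f 78 61 79
f 79 61 62
f 79 62 63
f 81 83 80
f 84 81 80
f 80 83 82
f 82 84 80
f 81 87 83
f 85 81 84
f 85 87 81
f 83 87 82
f 86 84 82
f 82 87 86
f 86 85 84
f 87 85 86



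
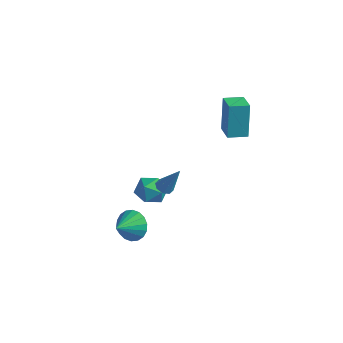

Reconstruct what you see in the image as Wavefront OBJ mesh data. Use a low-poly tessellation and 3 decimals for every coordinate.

v -3.459 0.477 -4.081
v -2.66 -0.158 -3.938
v -4.18 -0.122 -2.702
v -3.381 -0.757 -2.559
v -3.26 0.26 -2.44
v -2.814 0.63 -3.292
v -4.026 -0.91 -3.348
v -3.58 -0.54 -4.2
v -3.01 -1.015 -3.485
v -2.537 -0.292 -2.924
v -4.303 0.012 -3.716
v -3.83 0.735 -3.155
v -2.7 0.138 -2.781
v -2.195 -0.013 -2.999
v -1.88 0.502 -1.139
v -2.279 0.412 -3.051
v -2.609 0.677 -2.945
v -2.992 0.626 -2.742
v -3.204 0.289 -2.562
v -3.12 -0.135 -2.51
v -2.79 -0.4 -2.617
v -2.407 -0.349 -2.819
v 0.458 1.633 2.351
v 0.12 2.157 4.43
v -0.594 2.428 1.979
v -0.933 2.952 4.058
v 1.173 2.528 2.242
v 0.834 3.052 4.321
v 0.12 3.323 1.87
v -0.218 3.847 3.949
v -2.357 -2.974 -3.732
v -1.831 -2.54 -2.986
v -2.343 -4.266 -2.988
v -2.258 -2.472 -2.861
v -2.704 -2.504 -2.908
v -3.081 -2.629 -3.118
v -3.315 -2.822 -3.45
v -3.359 -3.046 -3.837
v -3.204 -3.255 -4.204
v -2.882 -3.409 -4.477
v -2.456 -3.477 -4.602
v -2.01 -3.445 -4.555
v -1.633 -3.32 -4.345
v -1.399 -3.127 -4.013
v -1.355 -2.903 -3.626
v -1.509 -2.694 -3.259
f 1 12 6
f 1 6 2
f 1 2 8
f 1 8 11
f 1 11 12
f 2 6 10
f 6 12 5
f 12 11 3
f 11 8 7
f 8 2 9
f 4 10 5
f 4 5 3
f 4 3 7
f 4 7 9
f 4 9 10
f 5 10 6
f 3 5 12
f 7 3 11
f 9 7 8
f 10 9 2
f 14 13 16
f 14 16 15
f 16 13 17
f 16 17 15
f 17 13 18
f 17 18 15
f 18 13 19
f 18 19 15
f 19 13 20
f 19 20 15
f 20 13 21
f 20 21 15
f 21 13 22
f 21 22 15
f 22 13 14
f 22 14 15
f 24 26 23
f 27 24 23
f 23 26 25
f 25 27 23
f 24 30 26
f 28 24 27
f 28 30 24
f 26 30 25
f 29 27 25
f 25 30 29
f 29 28 27
f 30 28 29
f 32 31 34
f 32 34 33
f 34 31 35
f 34 35 33
f 35 31 36
f 35 36 33
f 36 31 37
f 36 37 33
f 37 31 38
f 37 38 33
f 38 31 39
f 38 39 33
f 39 31 40
f 39 40 33
f 40 31 41
f 40 41 33
f 41 31 42
f 41 42 33
f 42 31 43
f 42 43 33
f 43 31 44
f 43 44 33
f 44 31 45
f 44 45 33
f 45 31 46
f 45 46 33
f 46 31 32
f 46 32 33



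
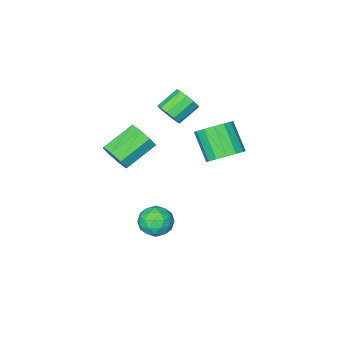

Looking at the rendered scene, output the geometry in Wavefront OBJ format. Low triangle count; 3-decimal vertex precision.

v -0.502 2.425 0.253
v 0.443 2.406 0.352
v 0.286 1.216 1.625
v -0.658 1.235 1.527
v 0.29 2.757 0.661
v 0.133 1.567 1.934
v -0.075 3.019 0.86
v -0.232 1.829 2.134
v -0.555 3.121 0.897
v -0.712 1.931 2.171
v -1.02 3.037 0.762
v -1.177 1.847 2.035
v -1.346 2.79 0.49
v -1.503 1.6 1.763
v -1.446 2.444 0.155
v -1.603 1.254 1.428
v -1.293 2.093 -0.154
v -1.45 0.903 1.119
v -0.928 1.831 -0.354
v -1.085 0.641 0.92
v -0.448 1.729 -0.391
v -0.605 0.539 0.883
v 0.017 1.813 -0.255
v -0.14 0.623 1.018
v 0.343 2.06 0.017
v 0.186 0.87 1.29
v 0.636 -0.549 1.824
v 0.963 -0.184 2.352
v -0.149 -0.187 3.044
v -0.476 -0.551 2.516
v 0.787 0.111 2.07
v -0.325 0.108 2.761
v 0.553 0.155 1.694
v -0.559 0.152 2.385
v 0.351 -0.07 1.368
v -0.761 -0.073 2.059
v 0.258 -0.478 1.216
v -0.855 -0.481 1.907
v 0.309 -0.913 1.296
v -0.803 -0.916 1.988
v 0.485 -1.208 1.579
v -0.627 -1.211 2.27
v 0.719 -1.252 1.955
v -0.393 -1.255 2.646
v 0.921 -1.027 2.281
v -0.191 -1.03 2.972
v 1.015 -0.619 2.433
v -0.098 -0.622 3.124
v 3.618 -0.573 0.08
v 3.993 -0.296 0.79
v 2.378 -0.309 1.65
v 2.002 -0.587 0.94
v 3.787 0.191 0.411
v 2.172 0.178 1.27
v 3.482 0.23 -0.162
v 1.867 0.217 0.697
v 3.256 -0.202 -0.593
v 1.641 -0.215 0.266
v 3.242 -0.851 -0.63
v 1.627 -0.864 0.23
v 3.448 -1.338 -0.25
v 1.833 -1.351 0.609
v 3.753 -1.377 0.323
v 2.138 -1.39 1.182
v 3.979 -0.945 0.754
v 2.364 -0.958 1.613
v 1.833 1.427 -3.433
v 2.201 1.94 -4.08
v 2.979 0.52 -3.5
v 3.347 1.033 -4.147
v 3.287 1.346 -3.3
v 2.579 1.907 -3.259
v 2.601 0.553 -4.321
v 1.893 1.114 -4.28
v 2.676 1.4 -4.629
v 3.1 1.89 -3.998
v 2.08 0.57 -3.582
v 2.504 1.06 -2.951
v 1.916 1.763 -3.751
v 3.264 0.697 -3.829
v 3.228 0.881 -3.332
v 3.445 1.183 -3.712
v 2.138 1.743 -3.268
v 2.355 2.045 -3.649
v 2.993 1.696 -3.19
v 2.825 0.415 -3.931
v 3.042 0.717 -4.312
v 1.735 1.277 -3.868
v 1.952 1.579 -4.248
v 2.187 0.764 -4.39
v 2.412 1.747 -4.453
v 3.086 1.214 -4.492
v 2.647 0.932 -4.595
v 2.231 1.262 -4.571
v 2.661 2.035 -4.083
v 3.335 1.502 -4.122
v 3.3 1.686 -3.624
v 2.883 2.016 -3.6
v 2.941 1.718 -4.405
v 1.845 0.958 -3.458
v 2.519 0.425 -3.497
v 2.297 0.444 -3.98
v 1.88 0.774 -3.956
v 2.094 1.246 -3.088
v 2.768 0.713 -3.127
v 2.949 1.198 -3.009
v 2.533 1.528 -2.985
v 2.239 0.742 -3.175
f 2 1 5
f 2 5 3
f 3 5 6
f 3 6 4
f 5 1 7
f 5 7 6
f 6 7 8
f 6 8 4
f 7 1 9
f 7 9 8
f 8 9 10
f 8 10 4
f 9 1 11
f 9 11 10
f 10 11 12
f 10 12 4
f 11 1 13
f 11 13 12
f 12 13 14
f 12 14 4
f 13 1 15
f 13 15 14
f 14 15 16
f 14 16 4
f 15 1 17
f 15 17 16
f 16 17 18
f 16 18 4
f 17 1 19
f 17 19 18
f 18 19 20
f 18 20 4
f 19 1 21
f 19 21 20
f 20 21 22
f 20 22 4
f 21 1 23
f 21 23 22
f 22 23 24
f 22 24 4
f 23 1 25
f 23 25 24
f 24 25 26
f 24 26 4
f 25 1 2
f 25 2 26
f 26 2 3
f 26 3 4
f 28 27 31
f 28 31 29
f 29 31 32
f 29 32 30
f 31 27 33
f 31 33 32
f 32 33 34
f 32 34 30
f 33 27 35
f 33 35 34
f 34 35 36
f 34 36 30
f 35 27 37
f 35 37 36
f 36 37 38
f 36 38 30
f 37 27 39
f 37 39 38
f 38 39 40
f 38 40 30
f 39 27 41
f 39 41 40
f 40 41 42
f 40 42 30
f 41 27 43
f 41 43 42
f 42 43 44
f 42 44 30
f 43 27 45
f 43 45 44
f 44 45 46
f 44 46 30
f 45 27 47
f 45 47 46
f 46 47 48
f 46 48 30
f 47 27 28
f 47 28 48
f 48 28 29
f 48 29 30
f 50 49 53
f 50 53 51
f 51 53 54
f 51 54 52
f 53 49 55
f 53 55 54
f 54 55 56
f 54 56 52
f 55 49 57
f 55 57 56
f 56 57 58
f 56 58 52
f 57 49 59
f 57 59 58
f 58 59 60
f 58 60 52
f 59 49 61
f 59 61 60
f 60 61 62
f 60 62 52
f 61 49 63
f 61 63 62
f 62 63 64
f 62 64 52
f 63 49 65
f 63 65 64
f 64 65 66
f 64 66 52
f 65 49 50
f 65 50 66
f 66 50 51
f 66 51 52
f 67 104 83
f 104 78 107
f 83 107 72
f 104 107 83
f 67 83 79
f 83 72 84
f 79 84 68
f 83 84 79
f 67 79 88
f 79 68 89
f 88 89 74
f 79 89 88
f 67 88 100
f 88 74 103
f 100 103 77
f 88 103 100
f 67 100 104
f 100 77 108
f 104 108 78
f 100 108 104
f 68 84 95
f 84 72 98
f 95 98 76
f 84 98 95
f 72 107 85
f 107 78 106
f 85 106 71
f 107 106 85
f 78 108 105
f 108 77 101
f 105 101 69
f 108 101 105
f 77 103 102
f 103 74 90
f 102 90 73
f 103 90 102
f 74 89 94
f 89 68 91
f 94 91 75
f 89 91 94
f 70 96 82
f 96 76 97
f 82 97 71
f 96 97 82
f 70 82 80
f 82 71 81
f 80 81 69
f 82 81 80
f 70 80 87
f 80 69 86
f 87 86 73
f 80 86 87
f 70 87 92
f 87 73 93
f 92 93 75
f 87 93 92
f 70 92 96
f 92 75 99
f 96 99 76
f 92 99 96
f 71 97 85
f 97 76 98
f 85 98 72
f 97 98 85
f 69 81 105
f 81 71 106
f 105 106 78
f 81 106 105
f 73 86 102
f 86 69 101
f 102 101 77
f 86 101 102
f 75 93 94
f 93 73 90
f 94 90 74
f 93 90 94
f 76 99 95
f 99 75 91
f 95 91 68
f 99 91 95



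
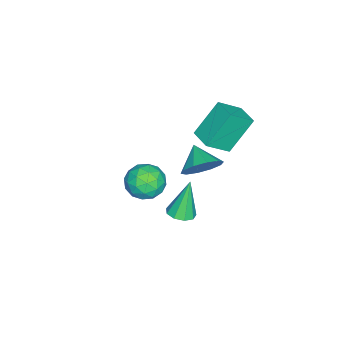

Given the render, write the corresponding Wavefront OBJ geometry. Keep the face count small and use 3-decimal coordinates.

v 2.166 3.228 -0.189
v 2.839 3.138 0.016
v 1.614 3.472 1.729
v 2.753 3.608 -0.068
v 2.392 3.901 -0.209
v 1.925 3.878 -0.341
v 1.57 3.552 -0.401
v 1.494 3.074 -0.362
v 1.733 2.668 -0.242
v 2.173 2.524 -0.097
v 2.61 2.71 0.005
v -3.721 4.096 2.595
v -2.871 3.232 3.528
v -2.891 4.988 2.664
v -2.041 4.123 3.597
v -2.699 3.277 0.903
v -1.849 2.412 1.836
v -1.869 4.168 0.972
v -1.019 3.304 1.905
v -1.861 1.031 -2.694
v -1.278 0.796 -1.812
v -1.822 -0.656 -3.168
v -1.239 -0.891 -2.286
v -2.276 -0.595 -2.187
v -2.3 0.447 -1.894
v -0.8 -0.307 -3.086
v -0.824 0.735 -2.793
v -0.622 -0.031 -2.054
v -1.535 -0.209 -1.499
v -1.565 0.349 -3.481
v -2.478 0.171 -2.926
v -1.573 1.061 -2.211
v -1.527 -0.921 -2.769
v -2.136 -0.747 -2.711
v -1.794 -0.885 -2.192
v -2.174 0.856 -2.259
v -1.831 0.718 -1.741
v -2.418 -0.099 -1.962
v -1.269 -0.578 -3.239
v -0.926 -0.716 -2.721
v -1.306 1.025 -2.788
v -0.964 0.887 -2.269
v -0.682 0.239 -3.018
v -0.845 0.437 -1.835
v -0.822 -0.554 -2.114
v -0.564 -0.211 -2.584
v -0.578 0.401 -2.412
v -1.381 0.333 -1.508
v -1.358 -0.658 -1.788
v -1.968 -0.485 -1.729
v -1.982 0.128 -1.557
v -0.996 -0.153 -1.651
v -1.742 0.798 -3.192
v -1.719 -0.193 -3.472
v -1.118 0.012 -3.423
v -1.132 0.625 -3.251
v -2.278 0.694 -2.866
v -2.255 -0.297 -3.145
v -2.522 -0.261 -2.568
v -2.536 0.351 -2.396
v -2.104 0.293 -3.329
v 2.052 4.181 3.431
v 2.745 4.004 4.129
v 1.208 3.479 4.089
v 2.441 4.518 4.288
v 1.988 4.903 4.12
v 1.56 5.013 3.688
v 1.319 4.805 3.158
v 1.358 4.359 2.733
v 1.662 3.845 2.573
v 2.115 3.46 2.742
v 2.544 3.35 3.173
v 2.784 3.557 3.703
f 2 1 4
f 2 4 3
f 4 1 5
f 4 5 3
f 5 1 6
f 5 6 3
f 6 1 7
f 6 7 3
f 7 1 8
f 7 8 3
f 8 1 9
f 8 9 3
f 9 1 10
f 9 10 3
f 10 1 11
f 10 11 3
f 11 1 2
f 11 2 3
f 13 15 12
f 16 13 12
f 12 15 14
f 14 16 12
f 13 19 15
f 17 13 16
f 17 19 13
f 15 19 14
f 18 16 14
f 14 19 18
f 18 17 16
f 19 17 18
f 20 57 36
f 57 31 60
f 36 60 25
f 57 60 36
f 20 36 32
f 36 25 37
f 32 37 21
f 36 37 32
f 20 32 41
f 32 21 42
f 41 42 27
f 32 42 41
f 20 41 53
f 41 27 56
f 53 56 30
f 41 56 53
f 20 53 57
f 53 30 61
f 57 61 31
f 53 61 57
f 21 37 48
f 37 25 51
f 48 51 29
f 37 51 48
f 25 60 38
f 60 31 59
f 38 59 24
f 60 59 38
f 31 61 58
f 61 30 54
f 58 54 22
f 61 54 58
f 30 56 55
f 56 27 43
f 55 43 26
f 56 43 55
f 27 42 47
f 42 21 44
f 47 44 28
f 42 44 47
f 23 49 35
f 49 29 50
f 35 50 24
f 49 50 35
f 23 35 33
f 35 24 34
f 33 34 22
f 35 34 33
f 23 33 40
f 33 22 39
f 40 39 26
f 33 39 40
f 23 40 45
f 40 26 46
f 45 46 28
f 40 46 45
f 23 45 49
f 45 28 52
f 49 52 29
f 45 52 49
f 24 50 38
f 50 29 51
f 38 51 25
f 50 51 38
f 22 34 58
f 34 24 59
f 58 59 31
f 34 59 58
f 26 39 55
f 39 22 54
f 55 54 30
f 39 54 55
f 28 46 47
f 46 26 43
f 47 43 27
f 46 43 47
f 29 52 48
f 52 28 44
f 48 44 21
f 52 44 48
f 63 62 65
f 63 65 64
f 65 62 66
f 65 66 64
f 66 62 67
f 66 67 64
f 67 62 68
f 67 68 64
f 68 62 69
f 68 69 64
f 69 62 70
f 69 70 64
f 70 62 71
f 70 71 64
f 71 62 72
f 71 72 64
f 72 62 73
f 72 73 64
f 73 62 63
f 73 63 64



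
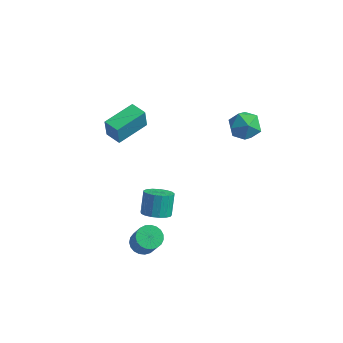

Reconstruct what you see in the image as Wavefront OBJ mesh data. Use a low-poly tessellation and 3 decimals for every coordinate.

v 0.639 -1.588 -3.673
v 1.173 -2.148 -3.213
v 0.914 -1.373 -1.967
v 0.381 -0.812 -2.427
v 1.441 -1.839 -3.35
v 1.182 -1.064 -2.104
v 1.525 -1.473 -3.56
v 1.266 -0.698 -2.314
v 1.406 -1.133 -3.796
v 1.147 -0.358 -2.551
v 1.112 -0.897 -4.004
v 0.853 -0.122 -2.759
v 0.709 -0.819 -4.136
v 0.45 -0.044 -2.891
v 0.291 -0.918 -4.162
v 0.032 -0.142 -2.916
v -0.048 -1.169 -4.076
v -0.307 -0.394 -2.83
v -0.229 -1.517 -3.897
v -0.488 -0.742 -2.652
v -0.211 -1.881 -3.667
v -0.47 -1.105 -2.422
v 0.001 -2.177 -3.439
v -0.258 -1.402 -2.193
v 0.36 -2.339 -3.264
v 0.101 -1.564 -2.018
v 0.783 -2.328 -3.182
v 0.524 -1.553 -1.936
v 1.01 -3.657 -4.276
v 1.728 -3.607 -4.624
v 2.509 -4.174 -3.092
v 1.79 -4.223 -2.744
v 1.693 -3.303 -4.493
v 2.474 -3.869 -2.962
v 1.54 -3.06 -4.326
v 2.321 -3.627 -2.794
v 1.295 -2.92 -4.149
v 2.076 -3.487 -2.617
v 1.001 -2.908 -3.994
v 1.782 -3.474 -2.463
v 0.708 -3.025 -3.888
v 1.489 -3.591 -2.357
v 0.468 -3.251 -3.849
v 1.248 -3.818 -2.318
v 0.321 -3.548 -3.884
v 1.101 -4.114 -2.353
v 0.293 -3.863 -3.987
v 1.074 -4.429 -2.455
v 0.389 -4.143 -4.139
v 1.17 -4.709 -2.607
v 0.592 -4.338 -4.315
v 1.373 -4.905 -2.784
v 0.868 -4.416 -4.484
v 1.649 -4.982 -2.953
v 1.168 -4.362 -4.618
v 1.949 -4.929 -3.086
v 1.441 -4.187 -4.692
v 2.222 -4.753 -3.16
v 1.639 -3.92 -4.694
v 2.42 -4.486 -3.162
v -2.155 -2.198 3.044
v -2.173 -2.347 4.315
v -1.552 -0.211 3.286
v -1.571 -0.36 4.557
v -1.149 -2.5 3.023
v -1.168 -2.649 4.294
v -0.547 -0.513 3.265
v -0.565 -0.662 4.536
v 3.018 4.478 1.976
v 3.916 4.511 1.353
v 3.064 2.709 1.947
v 3.962 2.742 1.324
v 4.008 3.064 2.368
v 3.98 4.157 2.386
v 3 3.063 0.914
v 2.972 4.156 0.932
v 3.905 3.636 0.697
v 4.528 3.637 1.595
v 2.452 3.583 1.705
v 3.075 3.584 2.603
f 2 1 5
f 2 5 3
f 3 5 6
f 3 6 4
f 5 1 7
f 5 7 6
f 6 7 8
f 6 8 4
f 7 1 9
f 7 9 8
f 8 9 10
f 8 10 4
f 9 1 11
f 9 11 10
f 10 11 12
f 10 12 4
f 11 1 13
f 11 13 12
f 12 13 14
f 12 14 4
f 13 1 15
f 13 15 14
f 14 15 16
f 14 16 4
f 15 1 17
f 15 17 16
f 16 17 18
f 16 18 4
f 17 1 19
f 17 19 18
f 18 19 20
f 18 20 4
f 19 1 21
f 19 21 20
f 20 21 22
f 20 22 4
f 21 1 23
f 21 23 22
f 22 23 24
f 22 24 4
f 23 1 25
f 23 25 24
f 24 25 26
f 24 26 4
f 25 1 27
f 25 27 26
f 26 27 28
f 26 28 4
f 27 1 2
f 27 2 28
f 28 2 3
f 28 3 4
f 30 29 33
f 30 33 31
f 31 33 34
f 31 34 32
f 33 29 35
f 33 35 34
f 34 35 36
f 34 36 32
f 35 29 37
f 35 37 36
f 36 37 38
f 36 38 32
f 37 29 39
f 37 39 38
f 38 39 40
f 38 40 32
f 39 29 41
f 39 41 40
f 40 41 42
f 40 42 32
f 41 29 43
f 41 43 42
f 42 43 44
f 42 44 32
f 43 29 45
f 43 45 44
f 44 45 46
f 44 46 32
f 45 29 47
f 45 47 46
f 46 47 48
f 46 48 32
f 47 29 49
f 47 49 48
f 48 49 50
f 48 50 32
f 49 29 51
f 49 51 50
f 50 51 52
f 50 52 32
f 51 29 53
f 51 53 52
f 52 53 54
f 52 54 32
f 53 29 55
f 53 55 54
f 54 55 56
f 54 56 32
f 55 29 57
f 55 57 56
f 56 57 58
f 56 58 32
f 57 29 59
f 57 59 58
f 58 59 60
f 58 60 32
f 59 29 30
f 59 30 60
f 60 30 31
f 60 31 32
f 62 64 61
f 65 62 61
f 61 64 63
f 63 65 61
f 62 68 64
f 66 62 65
f 66 68 62
f 64 68 63
f 67 65 63
f 63 68 67
f 67 66 65
f 68 66 67
f 69 80 74
f 69 74 70
f 69 70 76
f 69 76 79
f 69 79 80
f 70 74 78
f 74 80 73
f 80 79 71
f 79 76 75
f 76 70 77
f 72 78 73
f 72 73 71
f 72 71 75
f 72 75 77
f 72 77 78
f 73 78 74
f 71 73 80
f 75 71 79
f 77 75 76
f 78 77 70



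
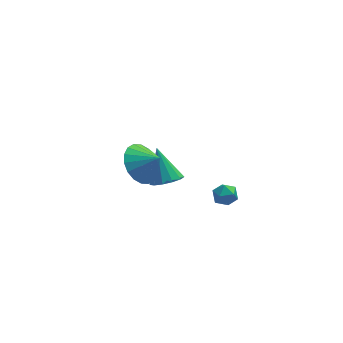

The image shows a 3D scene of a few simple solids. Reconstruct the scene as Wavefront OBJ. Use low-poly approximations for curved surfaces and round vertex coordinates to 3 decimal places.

v 0.835 1.249 -4.562
v 1.633 1.533 -4.632
v 0.565 2.371 -3.078
v 1.362 1.823 -4.901
v 0.924 1.93 -5.062
v 0.457 1.821 -5.064
v 0.111 1.53 -4.907
v -0.006 1.15 -4.64
v 0.145 0.801 -4.348
v 0.514 0.594 -4.125
v 0.986 0.595 -4.04
v 1.409 0.804 -4.12
v 1.65 1.153 -4.341
v 3.08 -0.601 -3.417
v 3.436 -0.818 -3.932
v 2.744 -1.602 -3.228
v 3.1 -1.819 -3.743
v 3.406 -1.599 -3.198
v 3.614 -0.981 -3.315
v 2.566 -1.439 -3.845
v 2.774 -0.821 -3.962
v 3.118 -1.336 -4.197
v 3.637 -1.435 -3.797
v 2.543 -0.985 -3.363
v 3.062 -1.084 -2.963
v -1.13 -3.24 1.714
v -0.626 -3.722 0.915
v -0.39 -3.68 2.446
v -0.406 -3.305 0.943
v -0.329 -2.876 1.123
v -0.411 -2.519 1.42
v -0.636 -2.305 1.775
v -0.958 -2.276 2.118
v -1.315 -2.438 2.381
v -1.634 -2.759 2.512
v -1.854 -3.176 2.485
v -1.931 -3.605 2.305
v -1.849 -3.962 2.008
v -1.624 -4.176 1.653
v -1.302 -4.205 1.309
v -0.946 -4.043 1.046
f 2 1 4
f 2 4 3
f 4 1 5
f 4 5 3
f 5 1 6
f 5 6 3
f 6 1 7
f 6 7 3
f 7 1 8
f 7 8 3
f 8 1 9
f 8 9 3
f 9 1 10
f 9 10 3
f 10 1 11
f 10 11 3
f 11 1 12
f 11 12 3
f 12 1 13
f 12 13 3
f 13 1 2
f 13 2 3
f 14 25 19
f 14 19 15
f 14 15 21
f 14 21 24
f 14 24 25
f 15 19 23
f 19 25 18
f 25 24 16
f 24 21 20
f 21 15 22
f 17 23 18
f 17 18 16
f 17 16 20
f 17 20 22
f 17 22 23
f 18 23 19
f 16 18 25
f 20 16 24
f 22 20 21
f 23 22 15
f 27 26 29
f 27 29 28
f 29 26 30
f 29 30 28
f 30 26 31
f 30 31 28
f 31 26 32
f 31 32 28
f 32 26 33
f 32 33 28
f 33 26 34
f 33 34 28
f 34 26 35
f 34 35 28
f 35 26 36
f 35 36 28
f 36 26 37
f 36 37 28
f 37 26 38
f 37 38 28
f 38 26 39
f 38 39 28
f 39 26 40
f 39 40 28
f 40 26 41
f 40 41 28
f 41 26 27
f 41 27 28



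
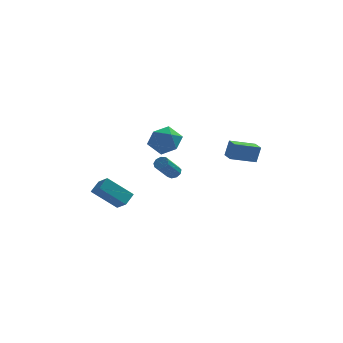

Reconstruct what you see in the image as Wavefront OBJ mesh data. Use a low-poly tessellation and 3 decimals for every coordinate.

v -0.315 -1.337 -0.077
v 0.128 -1.386 0.17
v -0.622 -2.251 1.345
v -1.065 -2.203 1.097
v -0.037 -1.097 0.277
v -0.787 -1.963 1.451
v -0.333 -0.922 0.218
v -1.083 -1.787 1.392
v -0.62 -0.941 0.021
v -1.37 -1.806 1.195
v -0.764 -1.145 -0.222
v -1.514 -2.01 0.952
v -0.699 -1.44 -0.397
v -1.449 -2.305 0.777
v -0.453 -1.686 -0.422
v -1.203 -2.551 0.752
v -0.143 -1.77 -0.286
v -0.893 -2.635 0.888
v 0.086 -1.651 -0.052
v -0.664 -2.516 1.122
v 2.995 -1.704 1.19
v 3.267 -1.528 2.304
v 2.698 -0.742 1.111
v 2.969 -0.566 2.225
v 4.571 -1.254 0.735
v 4.842 -1.078 1.849
v 4.273 -0.292 0.656
v 4.545 -0.116 1.77
v -1.254 2.251 0.601
v -0.445 2.59 1.387
v -1.275 0.51 1.373
v -0.466 0.849 2.159
v -1.559 1.284 2.214
v -1.546 2.361 1.736
v -0.174 0.739 1.024
v -0.161 1.816 0.546
v 0.222 1.656 1.648
v -0.634 1.993 2.384
v -1.086 1.107 0.376
v -1.942 1.444 1.112
v -3.124 -2.99 -1.991
v -4.667 -2.984 -0.657
v -3.67 -2.215 -2.625
v -5.213 -2.21 -1.291
v -2.687 -2.27 -1.489
v -4.23 -2.265 -0.155
v -3.233 -1.496 -2.123
v -4.776 -1.49 -0.789
f 2 1 5
f 2 5 3
f 3 5 6
f 3 6 4
f 5 1 7
f 5 7 6
f 6 7 8
f 6 8 4
f 7 1 9
f 7 9 8
f 8 9 10
f 8 10 4
f 9 1 11
f 9 11 10
f 10 11 12
f 10 12 4
f 11 1 13
f 11 13 12
f 12 13 14
f 12 14 4
f 13 1 15
f 13 15 14
f 14 15 16
f 14 16 4
f 15 1 17
f 15 17 16
f 16 17 18
f 16 18 4
f 17 1 19
f 17 19 18
f 18 19 20
f 18 20 4
f 19 1 2
f 19 2 20
f 20 2 3
f 20 3 4
f 22 24 21
f 25 22 21
f 21 24 23
f 23 25 21
f 22 28 24
f 26 22 25
f 26 28 22
f 24 28 23
f 27 25 23
f 23 28 27
f 27 26 25
f 28 26 27
f 29 40 34
f 29 34 30
f 29 30 36
f 29 36 39
f 29 39 40
f 30 34 38
f 34 40 33
f 40 39 31
f 39 36 35
f 36 30 37
f 32 38 33
f 32 33 31
f 32 31 35
f 32 35 37
f 32 37 38
f 33 38 34
f 31 33 40
f 35 31 39
f 37 35 36
f 38 37 30
f 42 44 41
f 45 42 41
f 41 44 43
f 43 45 41
f 42 48 44
f 46 42 45
f 46 48 42
f 44 48 43
f 47 45 43
f 43 48 47
f 47 46 45
f 48 46 47



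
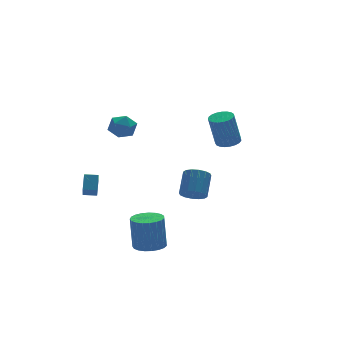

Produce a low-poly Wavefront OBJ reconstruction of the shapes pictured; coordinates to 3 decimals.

v 1.649 0.912 -3.209
v 2.16 0.294 -3.042
v 2.943 1.249 -1.903
v 2.431 1.868 -2.071
v 2.349 0.511 -3.354
v 3.132 1.466 -2.215
v 2.35 0.835 -3.627
v 3.133 1.791 -2.488
v 2.163 1.181 -3.788
v 2.946 2.136 -2.65
v 1.839 1.454 -3.795
v 2.621 2.41 -2.656
v 1.463 1.582 -3.644
v 2.246 2.538 -2.506
v 1.137 1.531 -3.377
v 1.92 2.486 -2.238
v 0.948 1.314 -3.065
v 1.731 2.269 -1.926
v 0.947 0.989 -2.792
v 1.73 1.945 -1.653
v 1.134 0.644 -2.63
v 1.917 1.599 -1.492
v 1.459 0.37 -2.624
v 2.241 1.326 -1.485
v 1.834 0.242 -2.774
v 2.617 1.198 -1.636
v -3.144 3.617 -3.321
v -3.434 2.977 -2.527
v -3.865 4.004 -3.272
v -4.155 3.365 -2.478
v -2.685 4.375 -2.542
v -2.975 3.736 -1.748
v -3.406 4.763 -2.493
v -3.696 4.123 -1.699
v -3.005 2.398 2.436
v -2.557 2.708 3.158
v -1.843 1.592 2.062
v -1.395 1.902 2.784
v -2.099 1.344 2.893
v -2.817 1.843 3.124
v -1.583 2.457 2.096
v -2.301 2.956 2.327
v -1.679 2.745 2.948
v -1.998 2.057 3.441
v -2.402 2.243 1.779
v -2.721 1.555 2.272
v -3.513 -3.7 -3.774
v -2.781 -4.269 -3.7
v -2.815 -4.049 -1.672
v -3.547 -3.48 -1.746
v -2.611 -3.924 -3.734
v -2.645 -3.703 -1.706
v -2.597 -3.54 -3.776
v -2.631 -3.319 -1.748
v -2.741 -3.183 -3.817
v -2.775 -2.963 -1.789
v -3.019 -2.916 -3.851
v -3.053 -2.696 -1.823
v -3.382 -2.785 -3.871
v -3.416 -2.564 -1.843
v -3.768 -2.812 -3.875
v -3.802 -2.591 -1.847
v -4.109 -2.992 -3.861
v -4.144 -2.772 -1.833
v -4.348 -3.295 -3.832
v -4.382 -3.075 -1.804
v -4.442 -3.668 -3.793
v -4.476 -3.448 -1.765
v -4.376 -4.047 -3.751
v -4.41 -3.826 -1.723
v -4.16 -4.365 -3.713
v -4.194 -4.145 -1.685
v -3.832 -4.569 -3.685
v -3.867 -4.349 -1.657
v -3.449 -4.623 -3.673
v -3.484 -4.402 -1.645
v -3.078 -4.517 -3.678
v -3.112 -4.296 -1.65
v 3.93 0.918 0.613
v 4.662 1.03 0.782
v 4.183 1.055 2.837
v 3.45 0.942 2.667
v 4.555 1.326 0.754
v 4.076 1.351 2.808
v 4.34 1.551 0.701
v 3.861 1.576 2.755
v 4.054 1.667 0.633
v 3.575 1.692 2.687
v 3.747 1.653 0.561
v 3.267 1.678 2.616
v 3.471 1.512 0.498
v 2.991 1.537 2.553
v 3.274 1.269 0.455
v 2.795 1.293 2.51
v 3.191 0.964 0.44
v 2.712 0.989 2.494
v 3.236 0.652 0.454
v 2.756 0.676 2.509
v 3.4 0.385 0.496
v 2.921 0.41 2.55
v 3.656 0.211 0.557
v 3.177 0.235 2.612
v 3.96 0.158 0.629
v 3.48 0.183 2.683
v 4.258 0.237 0.697
v 3.779 0.262 2.752
v 4.499 0.434 0.751
v 4.02 0.459 2.806
v 4.642 0.714 0.781
v 4.163 0.739 2.836
f 2 1 5
f 2 5 3
f 3 5 6
f 3 6 4
f 5 1 7
f 5 7 6
f 6 7 8
f 6 8 4
f 7 1 9
f 7 9 8
f 8 9 10
f 8 10 4
f 9 1 11
f 9 11 10
f 10 11 12
f 10 12 4
f 11 1 13
f 11 13 12
f 12 13 14
f 12 14 4
f 13 1 15
f 13 15 14
f 14 15 16
f 14 16 4
f 15 1 17
f 15 17 16
f 16 17 18
f 16 18 4
f 17 1 19
f 17 19 18
f 18 19 20
f 18 20 4
f 19 1 21
f 19 21 20
f 20 21 22
f 20 22 4
f 21 1 23
f 21 23 22
f 22 23 24
f 22 24 4
f 23 1 25
f 23 25 24
f 24 25 26
f 24 26 4
f 25 1 2
f 25 2 26
f 26 2 3
f 26 3 4
f 28 30 27
f 31 28 27
f 27 30 29
f 29 31 27
f 28 34 30
f 32 28 31
f 32 34 28
f 30 34 29
f 33 31 29
f 29 34 33
f 33 32 31
f 34 32 33
f 35 46 40
f 35 40 36
f 35 36 42
f 35 42 45
f 35 45 46
f 36 40 44
f 40 46 39
f 46 45 37
f 45 42 41
f 42 36 43
f 38 44 39
f 38 39 37
f 38 37 41
f 38 41 43
f 38 43 44
f 39 44 40
f 37 39 46
f 41 37 45
f 43 41 42
f 44 43 36
f 48 47 51
f 48 51 49
f 49 51 52
f 49 52 50
f 51 47 53
f 51 53 52
f 52 53 54
f 52 54 50
f 53 47 55
f 53 55 54
f 54 55 56
f 54 56 50
f 55 47 57
f 55 57 56
f 56 57 58
f 56 58 50
f 57 47 59
f 57 59 58
f 58 59 60
f 58 60 50
f 59 47 61
f 59 61 60
f 60 61 62
f 60 62 50
f 61 47 63
f 61 63 62
f 62 63 64
f 62 64 50
f 63 47 65
f 63 65 64
f 64 65 66
f 64 66 50
f 65 47 67
f 65 67 66
f 66 67 68
f 66 68 50
f 67 47 69
f 67 69 68
f 68 69 70
f 68 70 50
f 69 47 71
f 69 71 70
f 70 71 72
f 70 72 50
f 71 47 73
f 71 73 72
f 72 73 74
f 72 74 50
f 73 47 75
f 73 75 74
f 74 75 76
f 74 76 50
f 75 47 77
f 75 77 76
f 76 77 78
f 76 78 50
f 77 47 48
f 77 48 78
f 78 48 49
f 78 49 50
f 80 79 83
f 80 83 81
f 81 83 84
f 81 84 82
f 83 79 85
f 83 85 84
f 84 85 86
f 84 86 82
f 85 79 87
f 85 87 86
f 86 87 88
f 86 88 82
f 87 79 89
f 87 89 88
f 88 89 90
f 88 90 82
f 89 79 91
f 89 91 90
f 90 91 92
f 90 92 82
f 91 79 93
f 91 93 92
f 92 93 94
f 92 94 82
f 93 79 95
f 93 95 94
f 94 95 96
f 94 96 82
f 95 79 97
f 95 97 96
f 96 97 98
f 96 98 82
f 97 79 99
f 97 99 98
f 98 99 100
f 98 100 82
f 99 79 101
f 99 101 100
f 100 101 102
f 100 102 82
f 101 79 103
f 101 103 102
f 102 103 104
f 102 104 82
f 103 79 105
f 103 105 104
f 104 105 106
f 104 106 82
f 105 79 107
f 105 107 106
f 106 107 108
f 106 108 82
f 107 79 109
f 107 109 108
f 108 109 110
f 108 110 82
f 109 79 80
f 109 80 110
f 110 80 81
f 110 81 82



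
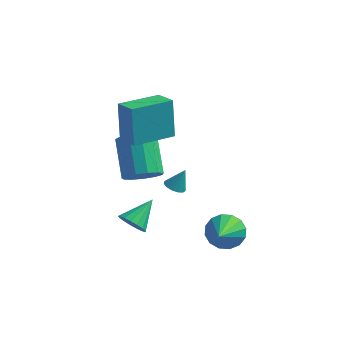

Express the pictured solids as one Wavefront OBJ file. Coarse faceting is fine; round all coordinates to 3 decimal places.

v 2.288 -1.807 -2.728
v 3.12 -1.488 -2.496
v 2.632 -3.573 -1.532
v 2.825 -1.319 -2.162
v 2.387 -1.281 -1.979
v 1.922 -1.384 -1.997
v 1.556 -1.6 -2.211
v 1.385 -1.871 -2.563
v 1.457 -2.126 -2.96
v 1.752 -2.294 -3.294
v 2.19 -2.333 -3.476
v 2.654 -2.23 -3.458
v 3.021 -2.014 -3.244
v 3.191 -1.743 -2.892
v -1.805 -2.498 -2.973
v -1.375 -2.933 -2.556
v -1.355 -1.242 -2.127
v -1.162 -2.831 -2.82
v -1.097 -2.653 -3.12
v -1.194 -2.44 -3.385
v -1.431 -2.24 -3.556
v -1.754 -2.099 -3.594
v -2.088 -2.05 -3.489
v -2.358 -2.103 -3.265
v -2.501 -2.247 -2.975
v -2.485 -2.448 -2.684
v -2.313 -2.661 -2.459
v -2.025 -2.837 -2.352
v -1.686 -2.935 -2.387
v -2.286 -0.118 -1.649
v -1.849 -0.587 -0.947
v -2.738 0.769 0.511
v -3.174 1.238 -0.191
v -1.513 -0.2 -1.102
v -2.402 1.156 0.356
v -1.423 0.213 -1.431
v -2.311 1.569 0.027
v -1.606 0.521 -1.829
v -2.494 1.876 -0.371
v -2.005 0.626 -2.169
v -2.893 1.981 -0.711
v -2.493 0.495 -2.345
v -3.382 1.85 -0.887
v -2.916 0.169 -2.3
v -3.804 1.525 -0.842
v -3.138 -0.248 -2.048
v -4.027 1.108 -0.59
v -3.09 -0.623 -1.669
v -3.978 0.733 -0.211
v -2.787 -0.838 -1.284
v -3.675 0.518 0.174
v -2.324 -0.824 -1.015
v -3.212 0.531 0.443
v -2.874 -1.211 1.475
v -3.166 -0.717 3.422
v -1.676 0.519 1.215
v -1.968 1.013 3.162
v -1.972 -1.793 1.758
v -2.264 -1.299 3.705
v -0.774 -0.063 1.498
v -1.066 0.431 3.445
v -0.019 -1.943 -0.277
v 0.448 -2.144 -0.384
v 0.339 -1.617 0.677
v 0.453 -1.867 -0.48
v 0.308 -1.615 -0.512
v 0.059 -1.466 -0.469
v -0.215 -1.469 -0.366
v -0.426 -1.623 -0.234
v -0.509 -1.878 -0.115
v -0.436 -2.154 -0.048
v -0.231 -2.363 -0.054
v 0.042 -2.438 -0.131
v 0.295 -2.357 -0.253
f 2 1 4
f 2 4 3
f 4 1 5
f 4 5 3
f 5 1 6
f 5 6 3
f 6 1 7
f 6 7 3
f 7 1 8
f 7 8 3
f 8 1 9
f 8 9 3
f 9 1 10
f 9 10 3
f 10 1 11
f 10 11 3
f 11 1 12
f 11 12 3
f 12 1 13
f 12 13 3
f 13 1 14
f 13 14 3
f 14 1 2
f 14 2 3
f 16 15 18
f 16 18 17
f 18 15 19
f 18 19 17
f 19 15 20
f 19 20 17
f 20 15 21
f 20 21 17
f 21 15 22
f 21 22 17
f 22 15 23
f 22 23 17
f 23 15 24
f 23 24 17
f 24 15 25
f 24 25 17
f 25 15 26
f 25 26 17
f 26 15 27
f 26 27 17
f 27 15 28
f 27 28 17
f 28 15 29
f 28 29 17
f 29 15 16
f 29 16 17
f 31 30 34
f 31 34 32
f 32 34 35
f 32 35 33
f 34 30 36
f 34 36 35
f 35 36 37
f 35 37 33
f 36 30 38
f 36 38 37
f 37 38 39
f 37 39 33
f 38 30 40
f 38 40 39
f 39 40 41
f 39 41 33
f 40 30 42
f 40 42 41
f 41 42 43
f 41 43 33
f 42 30 44
f 42 44 43
f 43 44 45
f 43 45 33
f 44 30 46
f 44 46 45
f 45 46 47
f 45 47 33
f 46 30 48
f 46 48 47
f 47 48 49
f 47 49 33
f 48 30 50
f 48 50 49
f 49 50 51
f 49 51 33
f 50 30 52
f 50 52 51
f 51 52 53
f 51 53 33
f 52 30 31
f 52 31 53
f 53 31 32
f 53 32 33
f 55 57 54
f 58 55 54
f 54 57 56
f 56 58 54
f 55 61 57
f 59 55 58
f 59 61 55
f 57 61 56
f 60 58 56
f 56 61 60
f 60 59 58
f 61 59 60
f 63 62 65
f 63 65 64
f 65 62 66
f 65 66 64
f 66 62 67
f 66 67 64
f 67 62 68
f 67 68 64
f 68 62 69
f 68 69 64
f 69 62 70
f 69 70 64
f 70 62 71
f 70 71 64
f 71 62 72
f 71 72 64
f 72 62 73
f 72 73 64
f 73 62 74
f 73 74 64
f 74 62 63
f 74 63 64



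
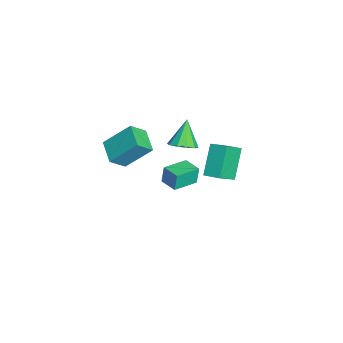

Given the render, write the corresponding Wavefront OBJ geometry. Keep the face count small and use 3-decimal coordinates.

v -0.377 -4.42 2.009
v -0.281 -2.923 3.435
v -0.829 -3.578 1.156
v -0.734 -2.082 2.583
v 1.034 -4.098 1.577
v 1.129 -2.602 3.004
v 0.581 -3.257 0.725
v 0.677 -1.76 2.151
v 3.134 -1.408 1.686
v 3.015 -1.278 2.731
v 2.236 -0.196 1.431
v 2.116 -0.066 2.476
v 3.984 -0.774 1.704
v 3.864 -0.644 2.749
v 3.085 0.438 1.449
v 2.966 0.568 2.494
v -5.224 2.647 -2.832
v -4.318 1.701 -1.828
v -4.598 3.516 -2.577
v -3.693 2.57 -1.573
v -3.887 2.17 -4.487
v -2.982 1.224 -3.483
v -3.262 3.039 -4.232
v -2.356 2.093 -3.228
v -1.183 -0.056 0.825
v -0.642 0.587 1.051
v -2.137 0.236 2.275
v -1.035 0.798 0.75
v -1.484 0.683 0.478
v -1.818 0.285 0.338
v -1.909 -0.243 0.384
v -1.723 -0.699 0.599
v -1.331 -0.91 0.9
v -0.882 -0.795 1.172
v -0.548 -0.397 1.312
v -0.456 0.131 1.266
f 2 4 1
f 5 2 1
f 1 4 3
f 3 5 1
f 2 8 4
f 6 2 5
f 6 8 2
f 4 8 3
f 7 5 3
f 3 8 7
f 7 6 5
f 8 6 7
f 10 12 9
f 13 10 9
f 9 12 11
f 11 13 9
f 10 16 12
f 14 10 13
f 14 16 10
f 12 16 11
f 15 13 11
f 11 16 15
f 15 14 13
f 16 14 15
f 18 20 17
f 21 18 17
f 17 20 19
f 19 21 17
f 18 24 20
f 22 18 21
f 22 24 18
f 20 24 19
f 23 21 19
f 19 24 23
f 23 22 21
f 24 22 23
f 26 25 28
f 26 28 27
f 28 25 29
f 28 29 27
f 29 25 30
f 29 30 27
f 30 25 31
f 30 31 27
f 31 25 32
f 31 32 27
f 32 25 33
f 32 33 27
f 33 25 34
f 33 34 27
f 34 25 35
f 34 35 27
f 35 25 36
f 35 36 27
f 36 25 26
f 36 26 27



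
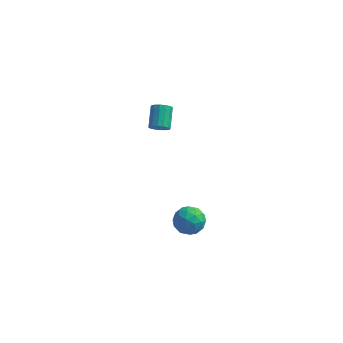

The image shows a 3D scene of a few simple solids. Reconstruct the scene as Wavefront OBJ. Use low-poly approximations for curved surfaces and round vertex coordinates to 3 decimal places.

v -3.373 3.221 -1.721
v -3.094 3.543 -2.114
v -3.287 4.641 -1.352
v -3.567 4.319 -0.959
v -3.382 3.551 -2.198
v -3.575 4.648 -1.436
v -3.668 3.47 -2.154
v -3.861 4.568 -1.393
v -3.875 3.322 -1.994
v -4.068 4.42 -1.233
v -3.947 3.148 -1.761
v -4.141 4.246 -0.999
v -3.866 2.993 -1.517
v -4.059 4.091 -0.755
v -3.653 2.899 -1.328
v -3.846 3.997 -0.566
v -3.365 2.892 -1.244
v -3.558 3.989 -0.482
v -3.079 2.972 -1.287
v -3.272 4.07 -0.526
v -2.872 3.12 -1.447
v -3.065 4.218 -0.686
v -2.799 3.294 -1.681
v -2.993 4.392 -0.919
v -2.881 3.449 -1.925
v -3.074 4.547 -1.163
v 0.417 -2.7 -3.131
v 0.804 -2.922 -2.381
v -0.824 -3.138 -2.619
v -0.437 -3.36 -1.869
v -0.517 -2.519 -2.087
v 0.25 -2.248 -2.403
v -0.27 -3.812 -2.597
v 0.497 -3.541 -2.913
v 0.38 -3.609 -2.051
v 0.227 -2.81 -1.736
v -0.247 -3.25 -3.264
v -0.4 -2.451 -2.949
v 0.72 -2.772 -2.801
v -0.74 -3.288 -2.199
v -0.786 -2.793 -2.327
v -0.559 -2.923 -1.887
v 0.394 -2.376 -2.814
v 0.622 -2.507 -2.373
v -0.155 -2.27 -2.2
v -0.642 -3.553 -2.627
v -0.414 -3.684 -2.186
v 0.539 -3.137 -3.113
v 0.766 -3.267 -2.673
v 0.135 -3.79 -2.8
v 0.698 -3.307 -2.166
v -0.032 -3.564 -1.865
v 0.066 -3.83 -2.293
v 0.517 -3.671 -2.479
v 0.608 -2.837 -1.981
v -0.122 -3.094 -1.68
v -0.168 -2.6 -1.808
v 0.282 -2.441 -1.994
v 0.358 -3.241 -1.787
v 0.102 -2.966 -3.32
v -0.628 -3.223 -3.019
v -0.302 -3.619 -3.006
v 0.148 -3.46 -3.192
v 0.012 -2.496 -3.135
v -0.718 -2.753 -2.834
v -0.537 -2.389 -2.521
v -0.086 -2.23 -2.707
v -0.378 -2.819 -3.213
f 2 1 5
f 2 5 3
f 3 5 6
f 3 6 4
f 5 1 7
f 5 7 6
f 6 7 8
f 6 8 4
f 7 1 9
f 7 9 8
f 8 9 10
f 8 10 4
f 9 1 11
f 9 11 10
f 10 11 12
f 10 12 4
f 11 1 13
f 11 13 12
f 12 13 14
f 12 14 4
f 13 1 15
f 13 15 14
f 14 15 16
f 14 16 4
f 15 1 17
f 15 17 16
f 16 17 18
f 16 18 4
f 17 1 19
f 17 19 18
f 18 19 20
f 18 20 4
f 19 1 21
f 19 21 20
f 20 21 22
f 20 22 4
f 21 1 23
f 21 23 22
f 22 23 24
f 22 24 4
f 23 1 25
f 23 25 24
f 24 25 26
f 24 26 4
f 25 1 2
f 25 2 26
f 26 2 3
f 26 3 4
f 27 64 43
f 64 38 67
f 43 67 32
f 64 67 43
f 27 43 39
f 43 32 44
f 39 44 28
f 43 44 39
f 27 39 48
f 39 28 49
f 48 49 34
f 39 49 48
f 27 48 60
f 48 34 63
f 60 63 37
f 48 63 60
f 27 60 64
f 60 37 68
f 64 68 38
f 60 68 64
f 28 44 55
f 44 32 58
f 55 58 36
f 44 58 55
f 32 67 45
f 67 38 66
f 45 66 31
f 67 66 45
f 38 68 65
f 68 37 61
f 65 61 29
f 68 61 65
f 37 63 62
f 63 34 50
f 62 50 33
f 63 50 62
f 34 49 54
f 49 28 51
f 54 51 35
f 49 51 54
f 30 56 42
f 56 36 57
f 42 57 31
f 56 57 42
f 30 42 40
f 42 31 41
f 40 41 29
f 42 41 40
f 30 40 47
f 40 29 46
f 47 46 33
f 40 46 47
f 30 47 52
f 47 33 53
f 52 53 35
f 47 53 52
f 30 52 56
f 52 35 59
f 56 59 36
f 52 59 56
f 31 57 45
f 57 36 58
f 45 58 32
f 57 58 45
f 29 41 65
f 41 31 66
f 65 66 38
f 41 66 65
f 33 46 62
f 46 29 61
f 62 61 37
f 46 61 62
f 35 53 54
f 53 33 50
f 54 50 34
f 53 50 54
f 36 59 55
f 59 35 51
f 55 51 28
f 59 51 55

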